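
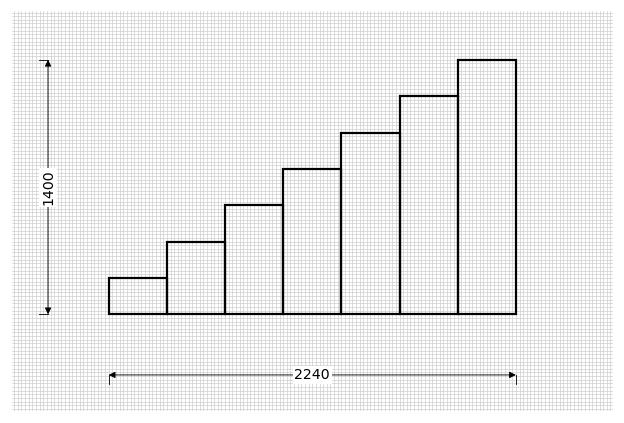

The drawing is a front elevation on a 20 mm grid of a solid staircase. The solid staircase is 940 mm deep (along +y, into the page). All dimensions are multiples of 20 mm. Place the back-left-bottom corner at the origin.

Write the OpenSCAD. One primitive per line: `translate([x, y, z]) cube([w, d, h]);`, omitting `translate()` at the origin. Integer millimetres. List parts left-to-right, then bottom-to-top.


cube([320, 940, 200]);
translate([320, 0, 0]) cube([320, 940, 400]);
translate([640, 0, 0]) cube([320, 940, 600]);
translate([960, 0, 0]) cube([320, 940, 800]);
translate([1280, 0, 0]) cube([320, 940, 1000]);
translate([1600, 0, 0]) cube([320, 940, 1200]);
translate([1920, 0, 0]) cube([320, 940, 1400]);


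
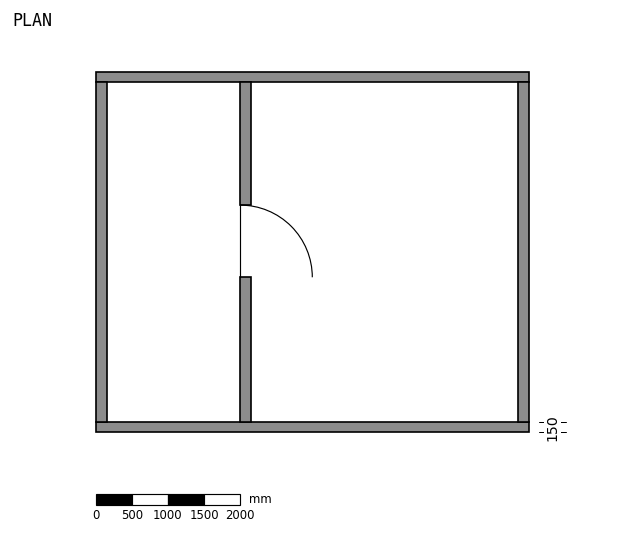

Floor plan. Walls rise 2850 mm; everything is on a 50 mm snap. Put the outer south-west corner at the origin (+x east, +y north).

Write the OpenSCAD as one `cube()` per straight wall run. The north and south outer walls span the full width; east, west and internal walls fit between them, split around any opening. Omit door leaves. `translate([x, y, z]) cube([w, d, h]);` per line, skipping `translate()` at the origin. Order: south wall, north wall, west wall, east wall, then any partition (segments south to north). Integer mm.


cube([6000, 150, 2850]);
translate([0, 4850, 0]) cube([6000, 150, 2850]);
translate([0, 150, 0]) cube([150, 4700, 2850]);
translate([5850, 150, 0]) cube([150, 4700, 2850]);
translate([2000, 150, 0]) cube([150, 2000, 2850]);
translate([2000, 3150, 0]) cube([150, 1700, 2850]);


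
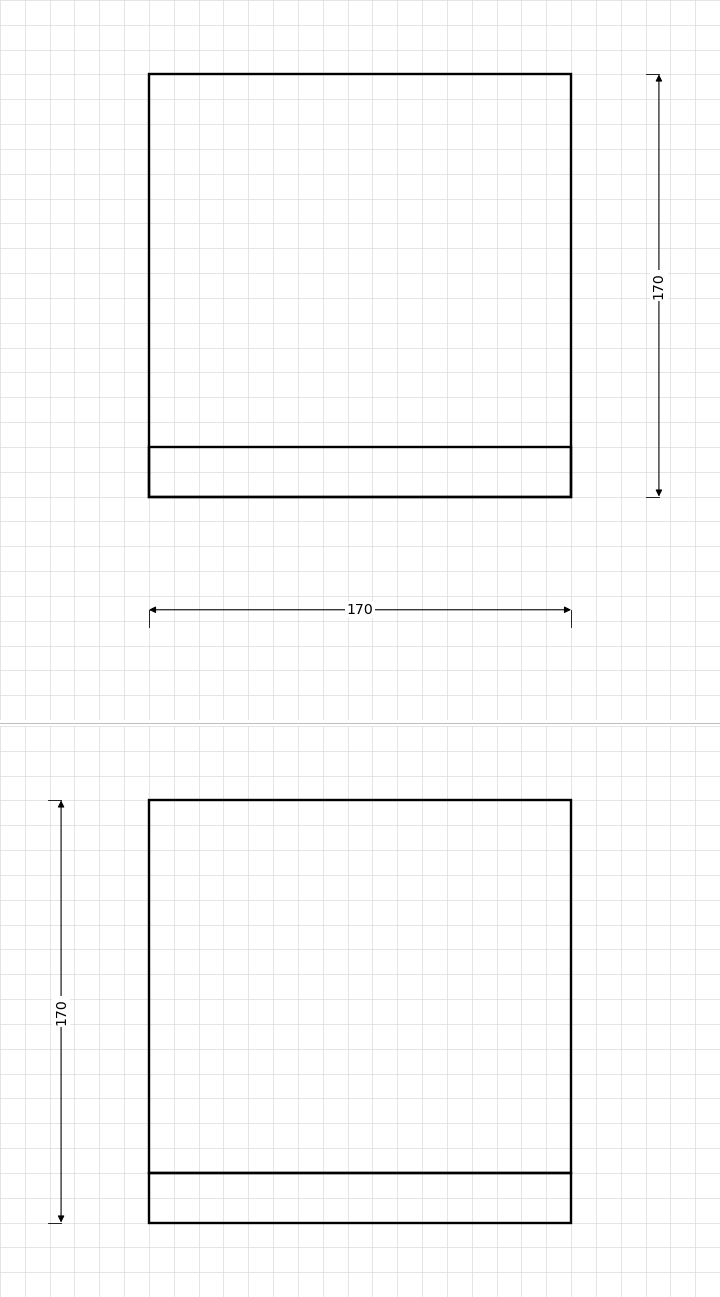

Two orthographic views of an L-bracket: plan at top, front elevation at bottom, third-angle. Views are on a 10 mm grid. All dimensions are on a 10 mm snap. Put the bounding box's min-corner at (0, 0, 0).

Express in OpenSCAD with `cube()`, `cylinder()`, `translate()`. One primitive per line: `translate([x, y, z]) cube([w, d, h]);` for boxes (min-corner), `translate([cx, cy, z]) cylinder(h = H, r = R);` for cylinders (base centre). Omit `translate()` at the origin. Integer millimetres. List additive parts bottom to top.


cube([170, 170, 20]);
translate([0, 0, 20]) cube([170, 20, 150]);


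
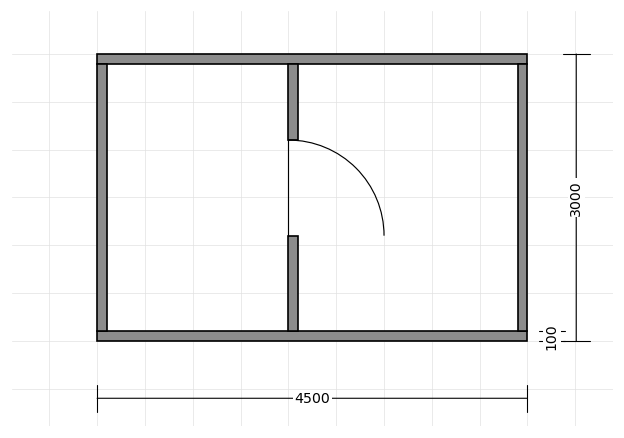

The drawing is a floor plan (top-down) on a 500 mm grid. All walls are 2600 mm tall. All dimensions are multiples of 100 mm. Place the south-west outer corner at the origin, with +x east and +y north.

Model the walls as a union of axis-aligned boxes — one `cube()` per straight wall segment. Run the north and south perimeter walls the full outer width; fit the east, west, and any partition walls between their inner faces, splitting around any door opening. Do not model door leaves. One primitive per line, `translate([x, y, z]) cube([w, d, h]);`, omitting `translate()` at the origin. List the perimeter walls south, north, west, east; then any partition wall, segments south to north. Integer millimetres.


cube([4500, 100, 2600]);
translate([0, 2900, 0]) cube([4500, 100, 2600]);
translate([0, 100, 0]) cube([100, 2800, 2600]);
translate([4400, 100, 0]) cube([100, 2800, 2600]);
translate([2000, 100, 0]) cube([100, 1000, 2600]);
translate([2000, 2100, 0]) cube([100, 800, 2600]);


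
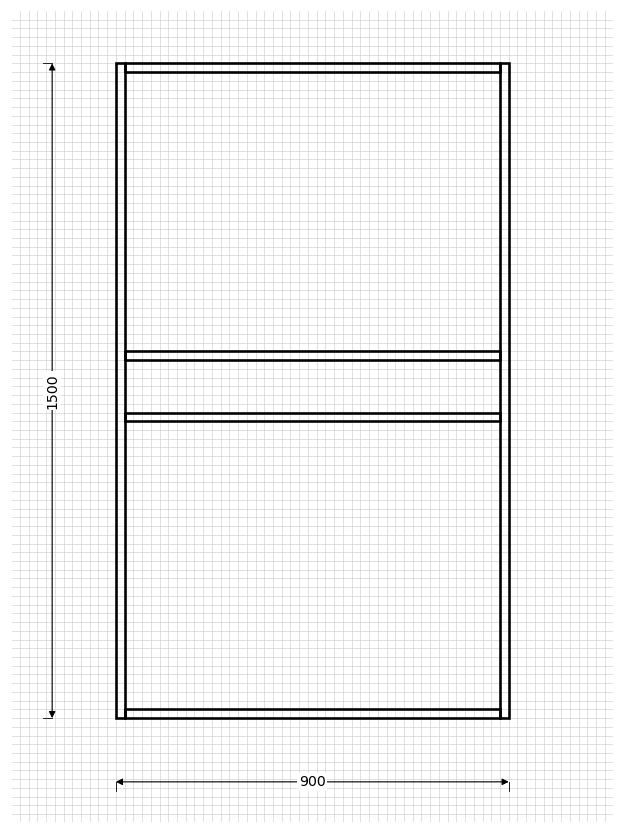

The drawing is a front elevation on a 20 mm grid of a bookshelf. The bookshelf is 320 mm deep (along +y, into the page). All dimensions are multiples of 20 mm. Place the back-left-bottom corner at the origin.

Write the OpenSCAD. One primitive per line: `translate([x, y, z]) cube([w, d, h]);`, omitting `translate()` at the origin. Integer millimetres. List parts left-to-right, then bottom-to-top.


cube([20, 320, 1500]);
translate([20, 0, 0]) cube([860, 320, 20]);
translate([20, 0, 680]) cube([860, 320, 20]);
translate([20, 0, 820]) cube([860, 320, 20]);
translate([20, 0, 1480]) cube([860, 320, 20]);
translate([880, 0, 0]) cube([20, 320, 1500]);


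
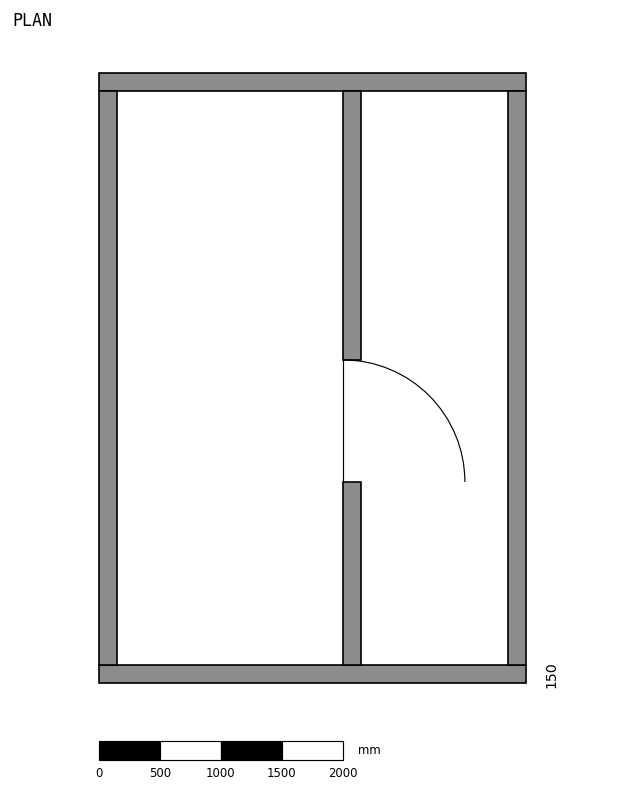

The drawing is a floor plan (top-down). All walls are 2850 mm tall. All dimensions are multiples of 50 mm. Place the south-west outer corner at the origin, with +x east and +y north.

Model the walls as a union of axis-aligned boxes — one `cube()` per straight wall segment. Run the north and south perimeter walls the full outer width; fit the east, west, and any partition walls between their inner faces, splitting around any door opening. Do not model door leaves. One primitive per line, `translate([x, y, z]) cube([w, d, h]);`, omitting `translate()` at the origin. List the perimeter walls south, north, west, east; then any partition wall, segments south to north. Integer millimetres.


cube([3500, 150, 2850]);
translate([0, 4850, 0]) cube([3500, 150, 2850]);
translate([0, 150, 0]) cube([150, 4700, 2850]);
translate([3350, 150, 0]) cube([150, 4700, 2850]);
translate([2000, 150, 0]) cube([150, 1500, 2850]);
translate([2000, 2650, 0]) cube([150, 2200, 2850]);


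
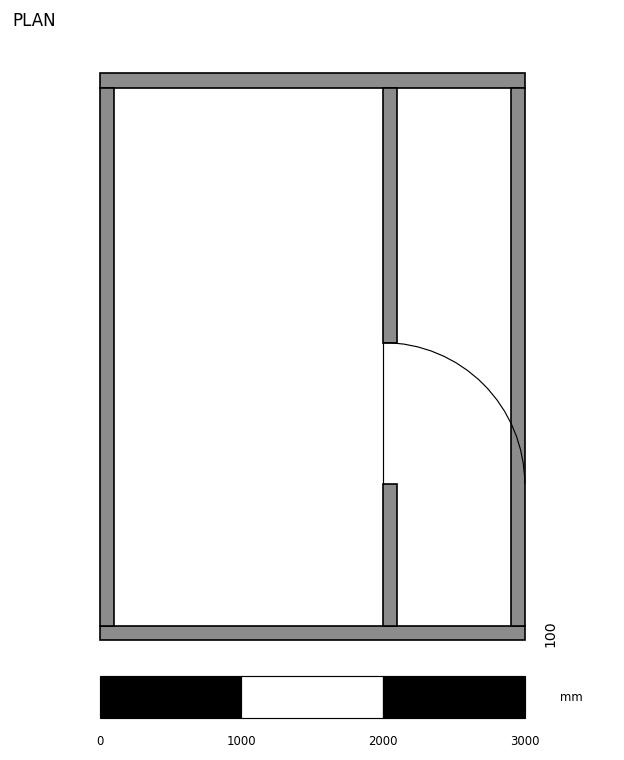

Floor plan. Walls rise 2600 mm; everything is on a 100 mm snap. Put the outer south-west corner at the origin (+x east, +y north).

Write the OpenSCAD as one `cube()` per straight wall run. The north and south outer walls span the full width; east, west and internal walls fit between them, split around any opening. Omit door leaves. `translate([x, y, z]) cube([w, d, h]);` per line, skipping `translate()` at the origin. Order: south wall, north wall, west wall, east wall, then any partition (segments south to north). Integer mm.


cube([3000, 100, 2600]);
translate([0, 3900, 0]) cube([3000, 100, 2600]);
translate([0, 100, 0]) cube([100, 3800, 2600]);
translate([2900, 100, 0]) cube([100, 3800, 2600]);
translate([2000, 100, 0]) cube([100, 1000, 2600]);
translate([2000, 2100, 0]) cube([100, 1800, 2600]);


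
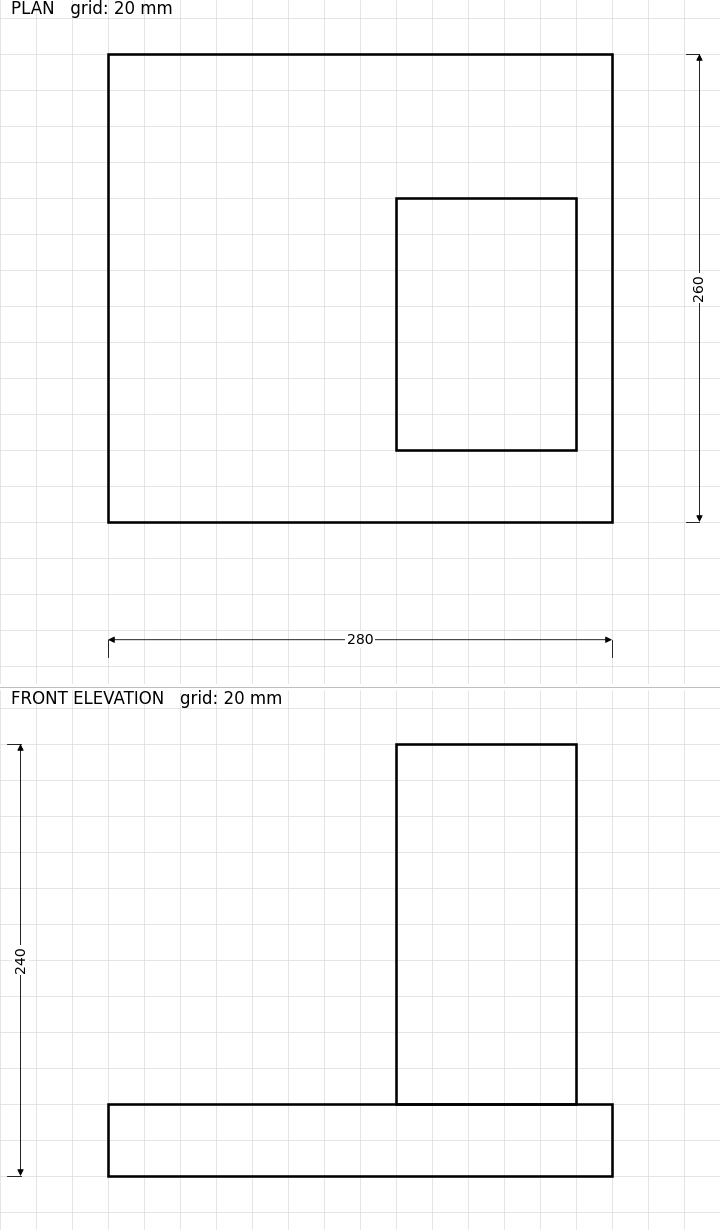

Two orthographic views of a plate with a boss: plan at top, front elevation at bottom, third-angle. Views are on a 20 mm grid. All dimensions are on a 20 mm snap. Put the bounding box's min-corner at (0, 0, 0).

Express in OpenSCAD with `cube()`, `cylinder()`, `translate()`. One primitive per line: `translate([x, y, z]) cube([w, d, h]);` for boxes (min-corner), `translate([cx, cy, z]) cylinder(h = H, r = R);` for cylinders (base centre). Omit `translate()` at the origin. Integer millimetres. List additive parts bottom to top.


cube([280, 260, 40]);
translate([160, 40, 40]) cube([100, 140, 200]);


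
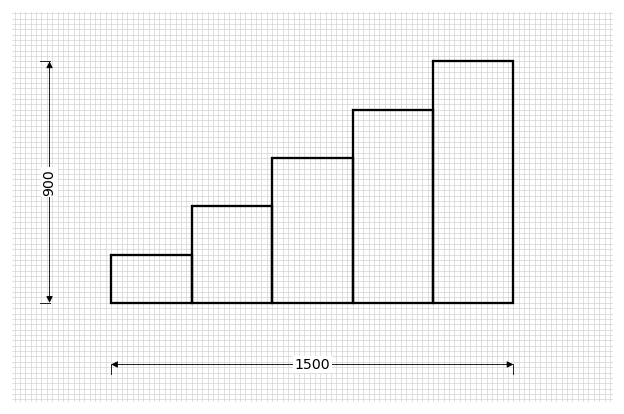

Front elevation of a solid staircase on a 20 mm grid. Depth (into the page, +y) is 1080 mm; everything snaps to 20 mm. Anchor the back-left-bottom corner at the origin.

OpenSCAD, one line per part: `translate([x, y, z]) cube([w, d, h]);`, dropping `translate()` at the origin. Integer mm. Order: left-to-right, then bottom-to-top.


cube([300, 1080, 180]);
translate([300, 0, 0]) cube([300, 1080, 360]);
translate([600, 0, 0]) cube([300, 1080, 540]);
translate([900, 0, 0]) cube([300, 1080, 720]);
translate([1200, 0, 0]) cube([300, 1080, 900]);


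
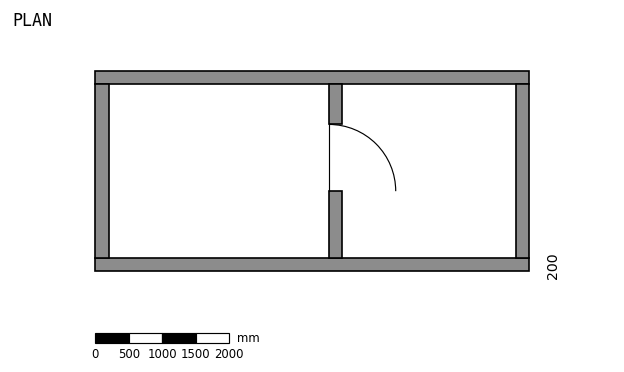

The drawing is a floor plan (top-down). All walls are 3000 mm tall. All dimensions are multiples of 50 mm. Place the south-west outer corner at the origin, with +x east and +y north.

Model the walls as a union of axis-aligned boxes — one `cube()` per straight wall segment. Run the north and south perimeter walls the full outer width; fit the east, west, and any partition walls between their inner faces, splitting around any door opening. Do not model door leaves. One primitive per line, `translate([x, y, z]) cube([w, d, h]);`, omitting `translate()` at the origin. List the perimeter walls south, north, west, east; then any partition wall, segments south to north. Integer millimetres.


cube([6500, 200, 3000]);
translate([0, 2800, 0]) cube([6500, 200, 3000]);
translate([0, 200, 0]) cube([200, 2600, 3000]);
translate([6300, 200, 0]) cube([200, 2600, 3000]);
translate([3500, 200, 0]) cube([200, 1000, 3000]);
translate([3500, 2200, 0]) cube([200, 600, 3000]);


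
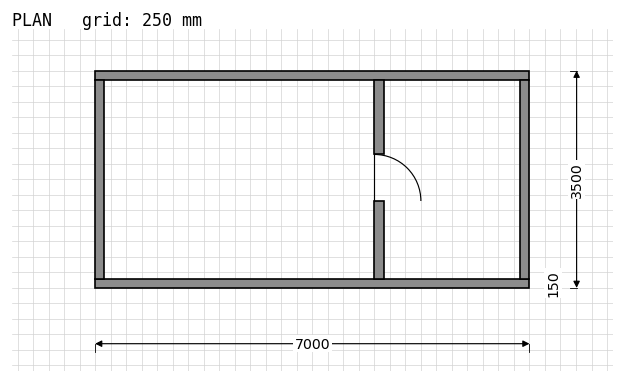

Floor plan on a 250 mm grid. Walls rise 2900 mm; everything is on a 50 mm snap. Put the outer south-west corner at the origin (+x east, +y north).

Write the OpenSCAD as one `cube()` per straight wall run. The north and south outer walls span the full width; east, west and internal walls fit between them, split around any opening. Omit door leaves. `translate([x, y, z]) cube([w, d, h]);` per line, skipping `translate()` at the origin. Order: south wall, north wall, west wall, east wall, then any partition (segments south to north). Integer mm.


cube([7000, 150, 2900]);
translate([0, 3350, 0]) cube([7000, 150, 2900]);
translate([0, 150, 0]) cube([150, 3200, 2900]);
translate([6850, 150, 0]) cube([150, 3200, 2900]);
translate([4500, 150, 0]) cube([150, 1250, 2900]);
translate([4500, 2150, 0]) cube([150, 1200, 2900]);


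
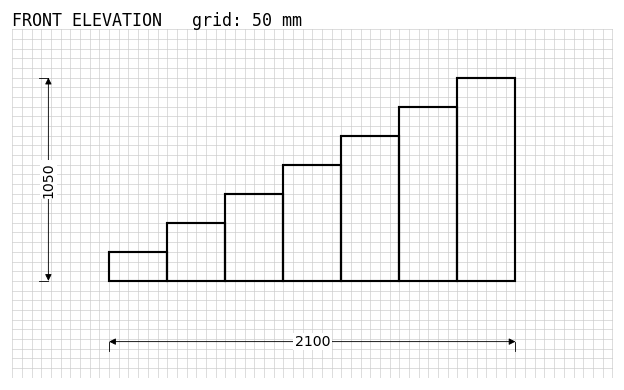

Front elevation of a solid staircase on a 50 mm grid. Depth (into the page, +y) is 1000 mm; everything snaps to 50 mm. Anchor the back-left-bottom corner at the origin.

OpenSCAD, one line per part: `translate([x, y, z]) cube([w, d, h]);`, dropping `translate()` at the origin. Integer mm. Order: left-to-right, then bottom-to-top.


cube([300, 1000, 150]);
translate([300, 0, 0]) cube([300, 1000, 300]);
translate([600, 0, 0]) cube([300, 1000, 450]);
translate([900, 0, 0]) cube([300, 1000, 600]);
translate([1200, 0, 0]) cube([300, 1000, 750]);
translate([1500, 0, 0]) cube([300, 1000, 900]);
translate([1800, 0, 0]) cube([300, 1000, 1050]);


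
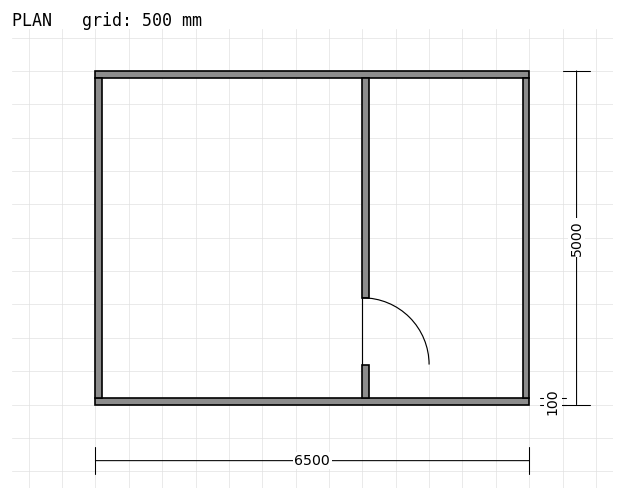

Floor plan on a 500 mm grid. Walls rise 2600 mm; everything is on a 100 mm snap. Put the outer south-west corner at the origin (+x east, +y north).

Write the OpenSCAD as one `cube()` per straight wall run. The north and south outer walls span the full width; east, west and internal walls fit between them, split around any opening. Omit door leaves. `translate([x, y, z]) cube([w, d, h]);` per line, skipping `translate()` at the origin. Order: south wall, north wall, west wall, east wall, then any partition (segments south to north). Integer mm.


cube([6500, 100, 2600]);
translate([0, 4900, 0]) cube([6500, 100, 2600]);
translate([0, 100, 0]) cube([100, 4800, 2600]);
translate([6400, 100, 0]) cube([100, 4800, 2600]);
translate([4000, 100, 0]) cube([100, 500, 2600]);
translate([4000, 1600, 0]) cube([100, 3300, 2600]);


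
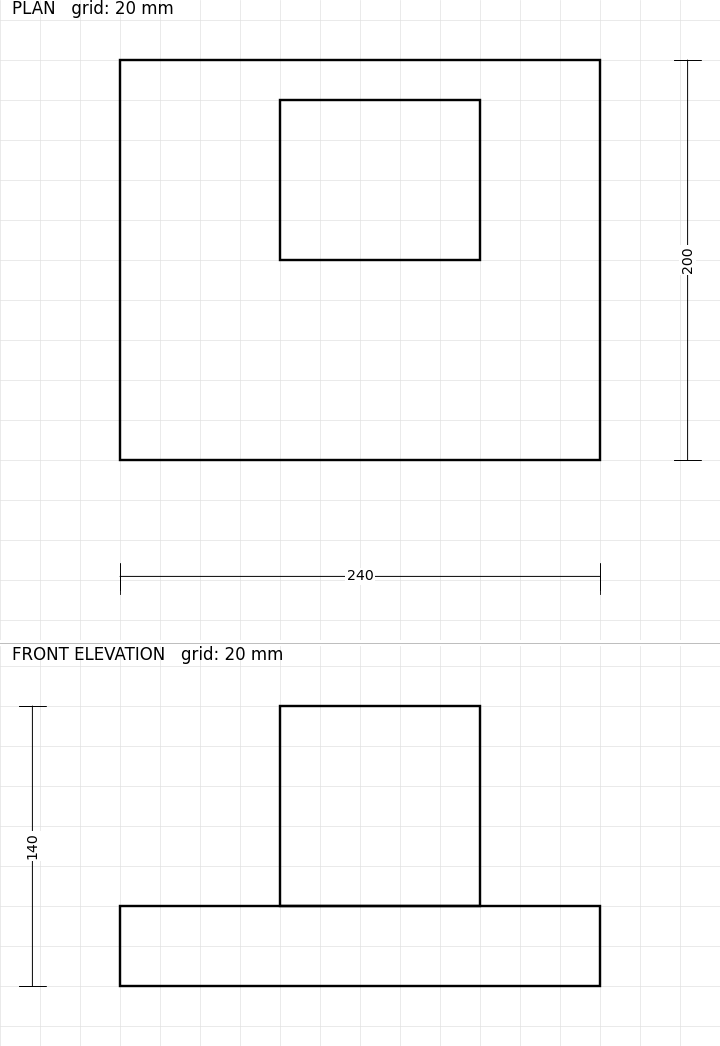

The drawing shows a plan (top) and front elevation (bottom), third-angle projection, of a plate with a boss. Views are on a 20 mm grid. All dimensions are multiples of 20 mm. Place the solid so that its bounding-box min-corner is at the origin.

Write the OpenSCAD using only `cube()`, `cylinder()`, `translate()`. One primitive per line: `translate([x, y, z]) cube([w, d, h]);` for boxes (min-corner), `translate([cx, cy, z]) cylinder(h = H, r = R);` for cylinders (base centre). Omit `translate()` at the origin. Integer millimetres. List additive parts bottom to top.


cube([240, 200, 40]);
translate([80, 100, 40]) cube([100, 80, 100]);


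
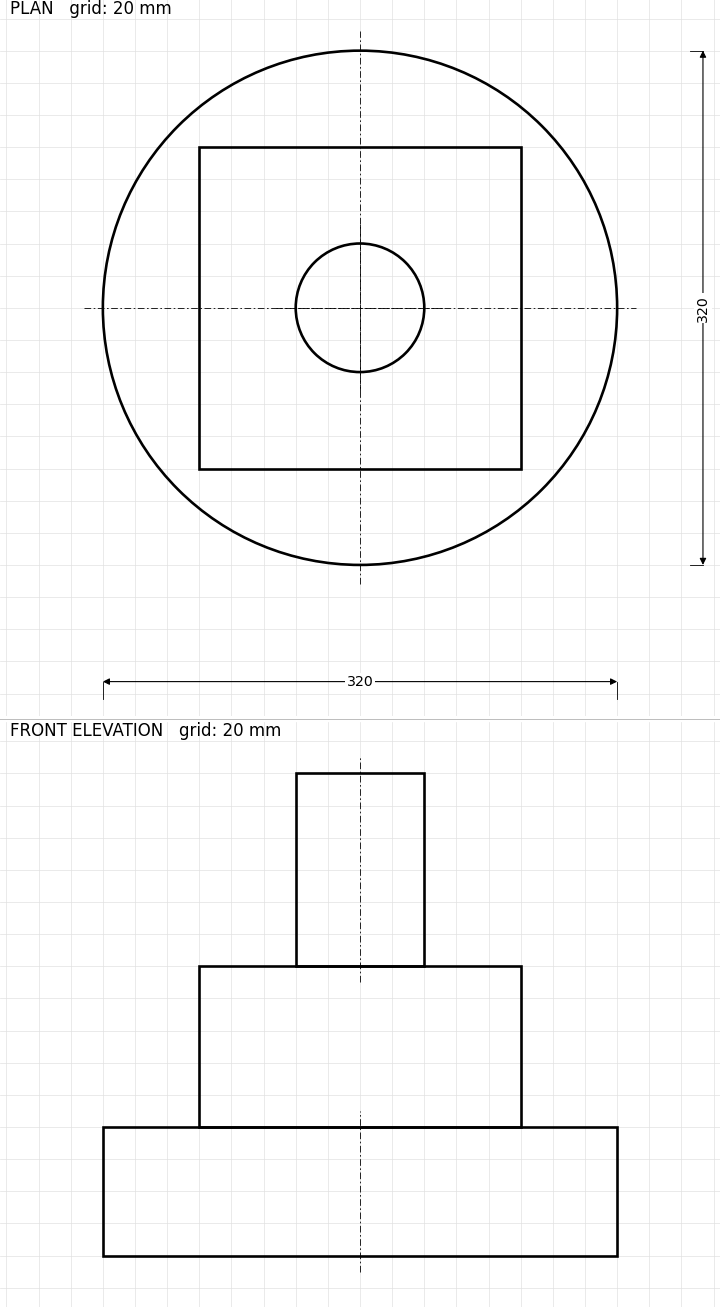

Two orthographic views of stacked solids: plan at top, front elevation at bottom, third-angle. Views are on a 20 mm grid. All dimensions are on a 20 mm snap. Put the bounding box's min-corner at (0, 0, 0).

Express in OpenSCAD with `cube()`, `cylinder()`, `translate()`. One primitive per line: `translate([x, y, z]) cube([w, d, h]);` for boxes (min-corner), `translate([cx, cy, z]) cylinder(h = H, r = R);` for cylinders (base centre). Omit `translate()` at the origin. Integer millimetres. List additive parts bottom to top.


translate([160, 160, 0]) cylinder(h = 80, r = 160);
translate([60, 60, 80]) cube([200, 200, 100]);
translate([160, 160, 180]) cylinder(h = 120, r = 40);


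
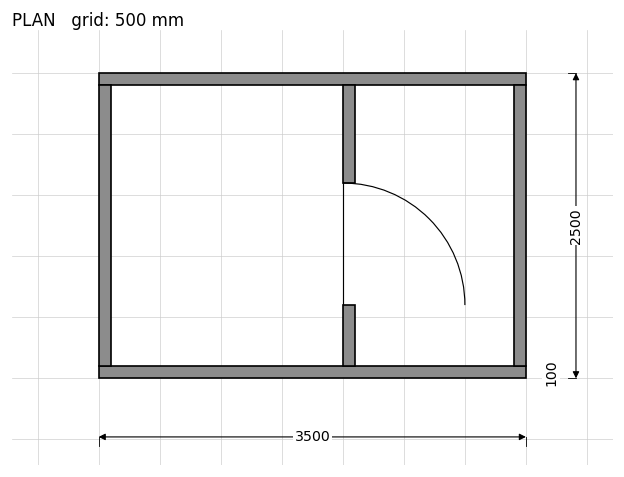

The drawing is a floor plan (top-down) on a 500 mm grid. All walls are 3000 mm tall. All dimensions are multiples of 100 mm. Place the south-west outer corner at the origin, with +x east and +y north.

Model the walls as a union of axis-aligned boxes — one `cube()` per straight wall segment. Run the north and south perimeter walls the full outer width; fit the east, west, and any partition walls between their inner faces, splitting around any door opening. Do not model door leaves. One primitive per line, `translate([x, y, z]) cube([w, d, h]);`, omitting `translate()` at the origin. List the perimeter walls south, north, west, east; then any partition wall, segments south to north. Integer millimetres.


cube([3500, 100, 3000]);
translate([0, 2400, 0]) cube([3500, 100, 3000]);
translate([0, 100, 0]) cube([100, 2300, 3000]);
translate([3400, 100, 0]) cube([100, 2300, 3000]);
translate([2000, 100, 0]) cube([100, 500, 3000]);
translate([2000, 1600, 0]) cube([100, 800, 3000]);


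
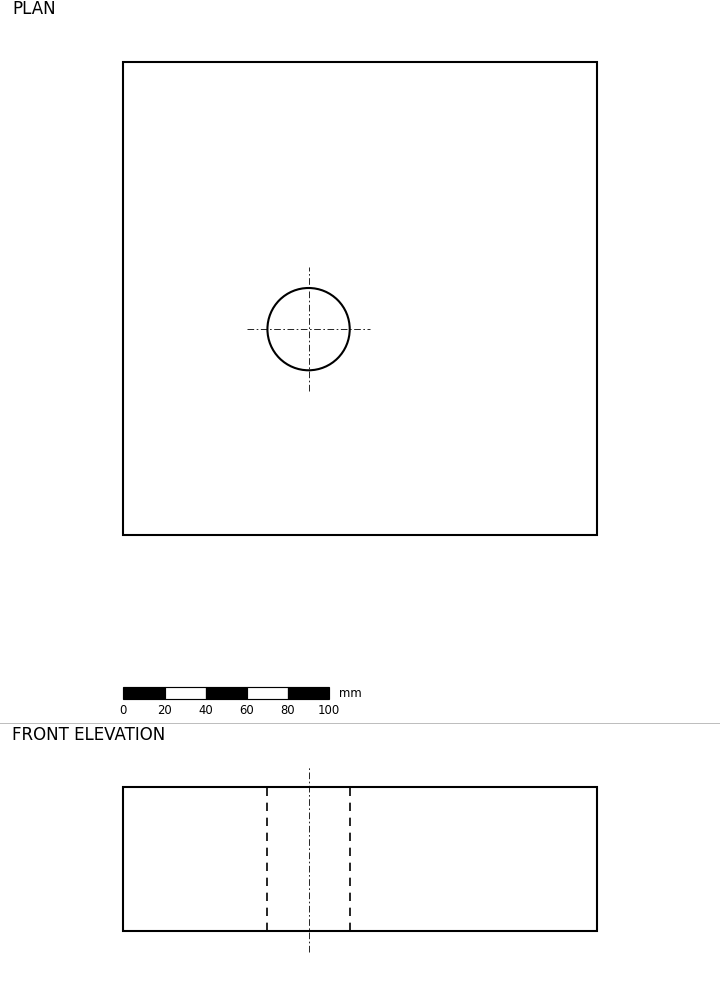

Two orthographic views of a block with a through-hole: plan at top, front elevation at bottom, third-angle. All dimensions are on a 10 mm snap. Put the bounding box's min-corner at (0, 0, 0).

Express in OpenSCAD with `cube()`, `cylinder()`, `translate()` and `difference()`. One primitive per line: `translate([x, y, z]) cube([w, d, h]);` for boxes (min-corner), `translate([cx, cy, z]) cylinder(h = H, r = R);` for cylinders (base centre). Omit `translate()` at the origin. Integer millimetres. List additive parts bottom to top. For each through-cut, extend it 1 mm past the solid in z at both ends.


difference() {
  cube([230, 230, 70]);
  translate([90, 100, -1]) cylinder(h = 72, r = 20);
}


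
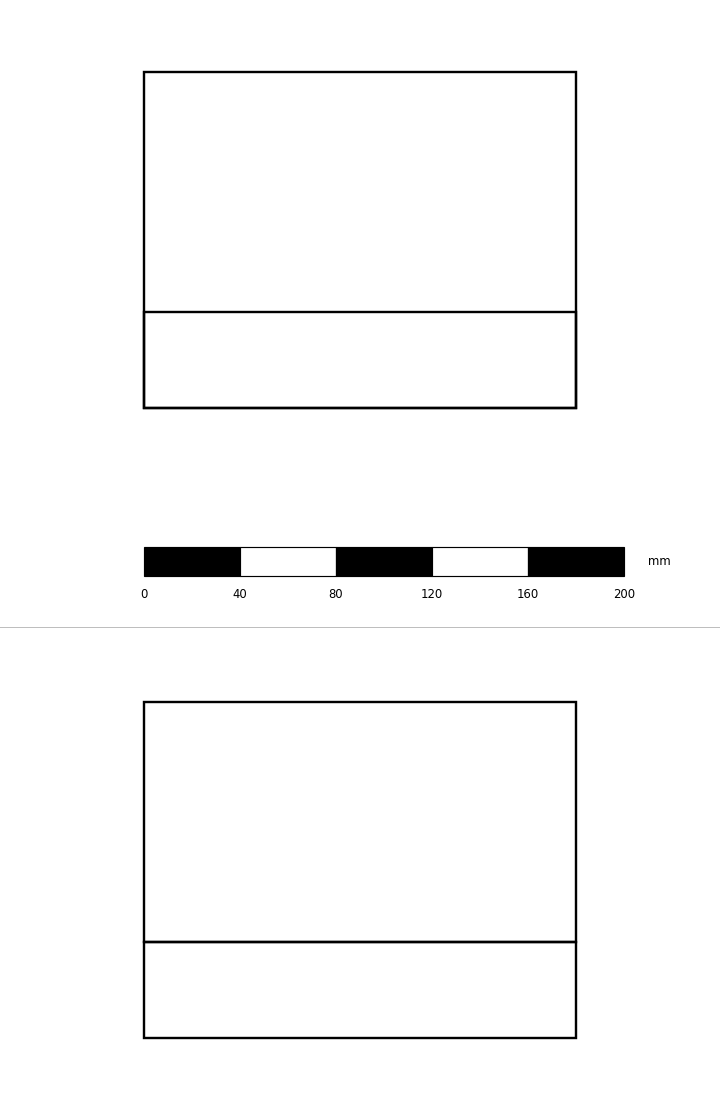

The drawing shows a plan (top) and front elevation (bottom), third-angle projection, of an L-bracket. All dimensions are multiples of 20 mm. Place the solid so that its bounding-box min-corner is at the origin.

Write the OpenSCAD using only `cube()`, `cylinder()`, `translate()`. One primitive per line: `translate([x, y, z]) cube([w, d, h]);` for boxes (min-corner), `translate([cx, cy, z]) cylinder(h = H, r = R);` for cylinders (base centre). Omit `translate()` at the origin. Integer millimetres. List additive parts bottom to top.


cube([180, 140, 40]);
translate([0, 0, 40]) cube([180, 40, 100]);


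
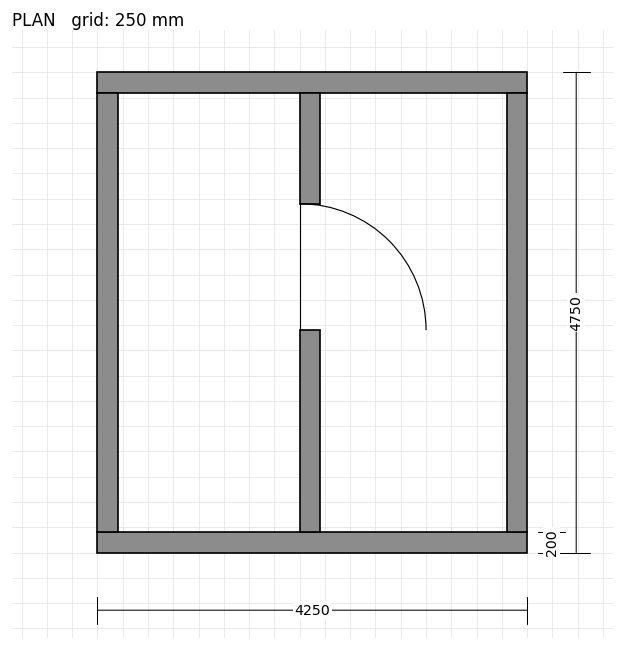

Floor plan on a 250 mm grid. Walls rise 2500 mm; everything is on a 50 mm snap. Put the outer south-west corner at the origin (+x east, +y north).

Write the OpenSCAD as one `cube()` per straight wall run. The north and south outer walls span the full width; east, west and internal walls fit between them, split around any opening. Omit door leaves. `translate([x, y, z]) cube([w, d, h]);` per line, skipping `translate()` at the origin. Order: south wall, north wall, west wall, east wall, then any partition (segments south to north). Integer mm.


cube([4250, 200, 2500]);
translate([0, 4550, 0]) cube([4250, 200, 2500]);
translate([0, 200, 0]) cube([200, 4350, 2500]);
translate([4050, 200, 0]) cube([200, 4350, 2500]);
translate([2000, 200, 0]) cube([200, 2000, 2500]);
translate([2000, 3450, 0]) cube([200, 1100, 2500]);


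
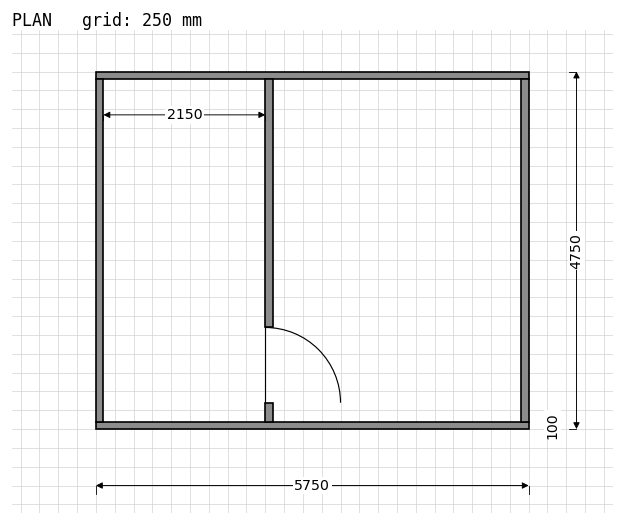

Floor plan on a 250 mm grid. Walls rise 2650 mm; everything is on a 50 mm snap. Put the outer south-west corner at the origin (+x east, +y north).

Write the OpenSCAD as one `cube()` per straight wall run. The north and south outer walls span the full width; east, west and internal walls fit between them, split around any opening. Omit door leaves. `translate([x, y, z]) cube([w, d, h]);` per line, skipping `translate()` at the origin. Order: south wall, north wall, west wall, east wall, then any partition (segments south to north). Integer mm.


cube([5750, 100, 2650]);
translate([0, 4650, 0]) cube([5750, 100, 2650]);
translate([0, 100, 0]) cube([100, 4550, 2650]);
translate([5650, 100, 0]) cube([100, 4550, 2650]);
translate([2250, 100, 0]) cube([100, 250, 2650]);
translate([2250, 1350, 0]) cube([100, 3300, 2650]);


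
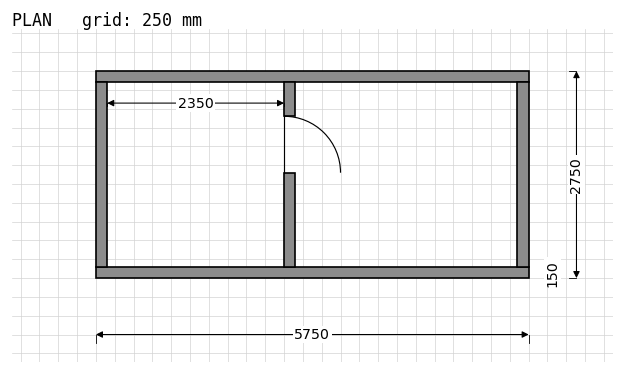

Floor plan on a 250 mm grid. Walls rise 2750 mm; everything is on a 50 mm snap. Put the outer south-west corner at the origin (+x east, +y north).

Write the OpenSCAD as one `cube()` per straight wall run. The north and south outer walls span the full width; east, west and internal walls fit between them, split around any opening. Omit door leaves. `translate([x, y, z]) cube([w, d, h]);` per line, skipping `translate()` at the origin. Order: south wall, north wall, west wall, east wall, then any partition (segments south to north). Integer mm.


cube([5750, 150, 2750]);
translate([0, 2600, 0]) cube([5750, 150, 2750]);
translate([0, 150, 0]) cube([150, 2450, 2750]);
translate([5600, 150, 0]) cube([150, 2450, 2750]);
translate([2500, 150, 0]) cube([150, 1250, 2750]);
translate([2500, 2150, 0]) cube([150, 450, 2750]);


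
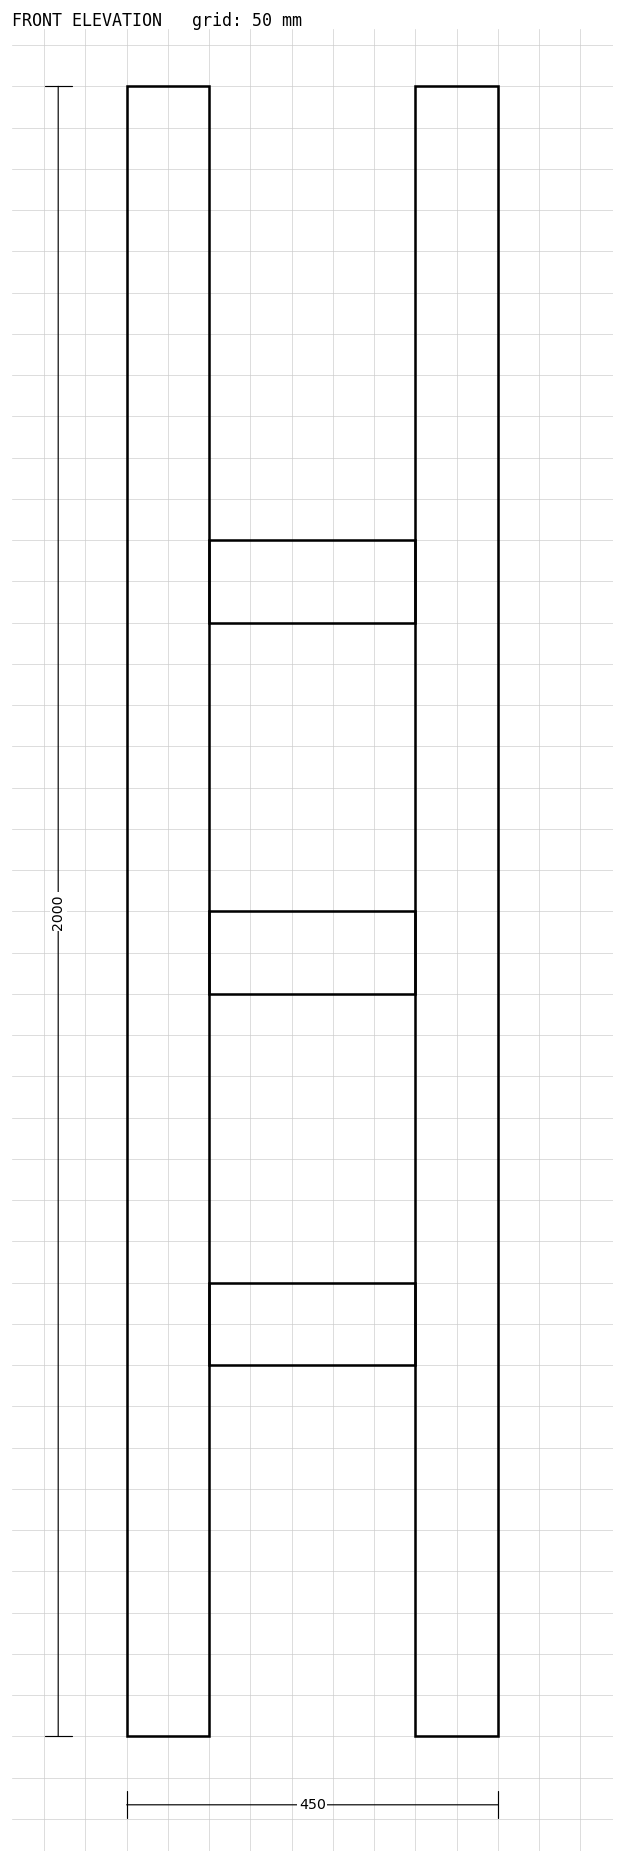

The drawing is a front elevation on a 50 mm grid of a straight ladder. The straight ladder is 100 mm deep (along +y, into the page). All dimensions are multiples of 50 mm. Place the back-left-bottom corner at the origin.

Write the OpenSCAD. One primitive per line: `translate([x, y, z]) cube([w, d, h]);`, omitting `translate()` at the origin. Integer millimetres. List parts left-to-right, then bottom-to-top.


cube([100, 100, 2000]);
translate([100, 0, 450]) cube([250, 100, 100]);
translate([100, 0, 900]) cube([250, 100, 100]);
translate([100, 0, 1350]) cube([250, 100, 100]);
translate([350, 0, 0]) cube([100, 100, 2000]);


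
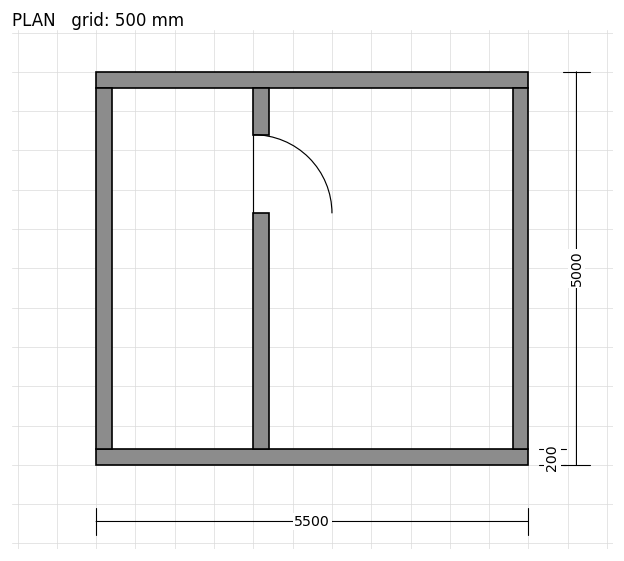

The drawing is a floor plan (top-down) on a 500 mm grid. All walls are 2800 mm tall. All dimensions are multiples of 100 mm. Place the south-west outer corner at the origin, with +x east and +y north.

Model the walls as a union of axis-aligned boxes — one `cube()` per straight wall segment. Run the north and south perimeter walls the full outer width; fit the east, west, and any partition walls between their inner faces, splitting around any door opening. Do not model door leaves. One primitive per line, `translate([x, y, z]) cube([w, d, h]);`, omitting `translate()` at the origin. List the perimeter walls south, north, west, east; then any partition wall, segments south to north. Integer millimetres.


cube([5500, 200, 2800]);
translate([0, 4800, 0]) cube([5500, 200, 2800]);
translate([0, 200, 0]) cube([200, 4600, 2800]);
translate([5300, 200, 0]) cube([200, 4600, 2800]);
translate([2000, 200, 0]) cube([200, 3000, 2800]);
translate([2000, 4200, 0]) cube([200, 600, 2800]);


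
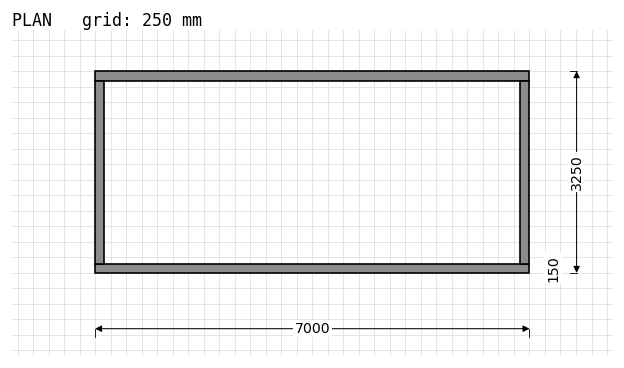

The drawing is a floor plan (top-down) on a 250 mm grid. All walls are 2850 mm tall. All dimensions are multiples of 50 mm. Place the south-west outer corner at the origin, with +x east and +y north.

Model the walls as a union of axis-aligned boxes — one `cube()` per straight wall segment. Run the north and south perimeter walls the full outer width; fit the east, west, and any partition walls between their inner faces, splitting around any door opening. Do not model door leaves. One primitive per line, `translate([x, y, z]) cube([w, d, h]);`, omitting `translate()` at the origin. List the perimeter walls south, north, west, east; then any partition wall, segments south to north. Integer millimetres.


cube([7000, 150, 2850]);
translate([0, 3100, 0]) cube([7000, 150, 2850]);
translate([0, 150, 0]) cube([150, 2950, 2850]);
translate([6850, 150, 0]) cube([150, 2950, 2850]);


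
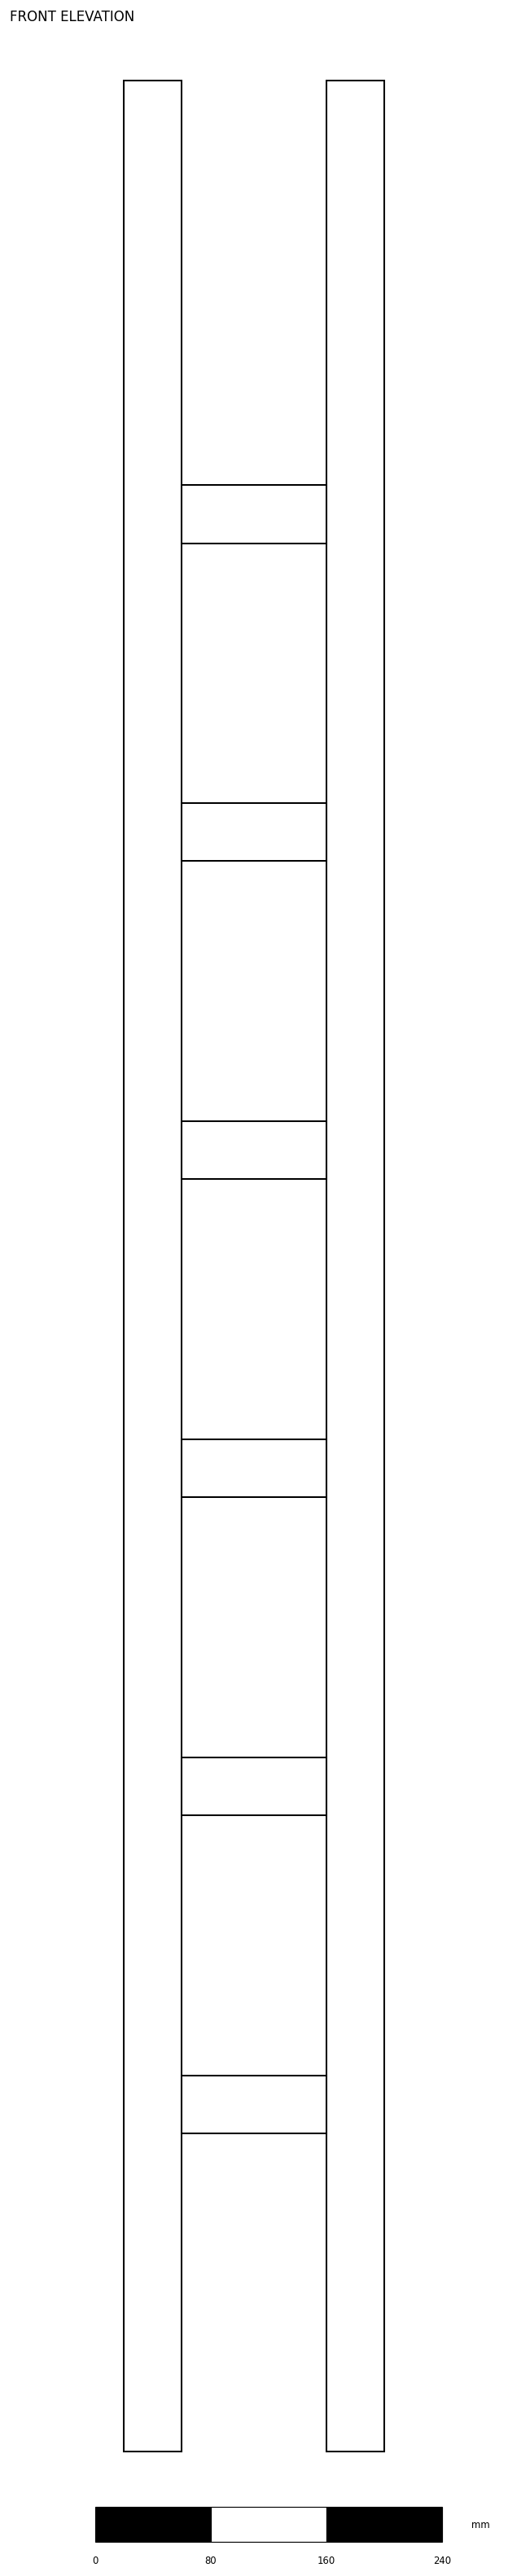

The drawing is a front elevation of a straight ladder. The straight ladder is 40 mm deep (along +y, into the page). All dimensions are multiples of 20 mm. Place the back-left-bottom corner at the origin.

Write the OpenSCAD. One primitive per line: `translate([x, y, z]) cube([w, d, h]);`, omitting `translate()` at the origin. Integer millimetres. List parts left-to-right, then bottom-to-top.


cube([40, 40, 1640]);
translate([40, 0, 220]) cube([100, 40, 40]);
translate([40, 0, 440]) cube([100, 40, 40]);
translate([40, 0, 660]) cube([100, 40, 40]);
translate([40, 0, 880]) cube([100, 40, 40]);
translate([40, 0, 1100]) cube([100, 40, 40]);
translate([40, 0, 1320]) cube([100, 40, 40]);
translate([140, 0, 0]) cube([40, 40, 1640]);


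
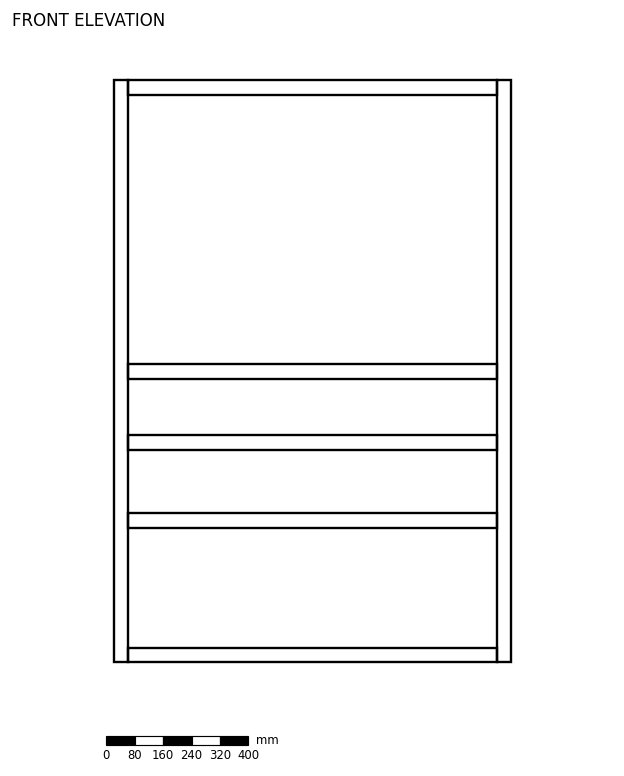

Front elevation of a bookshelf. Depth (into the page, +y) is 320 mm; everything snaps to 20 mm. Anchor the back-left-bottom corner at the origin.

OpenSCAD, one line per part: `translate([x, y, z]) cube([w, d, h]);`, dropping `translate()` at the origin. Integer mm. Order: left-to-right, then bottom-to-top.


cube([40, 320, 1640]);
translate([40, 0, 0]) cube([1040, 320, 40]);
translate([40, 0, 380]) cube([1040, 320, 40]);
translate([40, 0, 600]) cube([1040, 320, 40]);
translate([40, 0, 800]) cube([1040, 320, 40]);
translate([40, 0, 1600]) cube([1040, 320, 40]);
translate([1080, 0, 0]) cube([40, 320, 1640]);


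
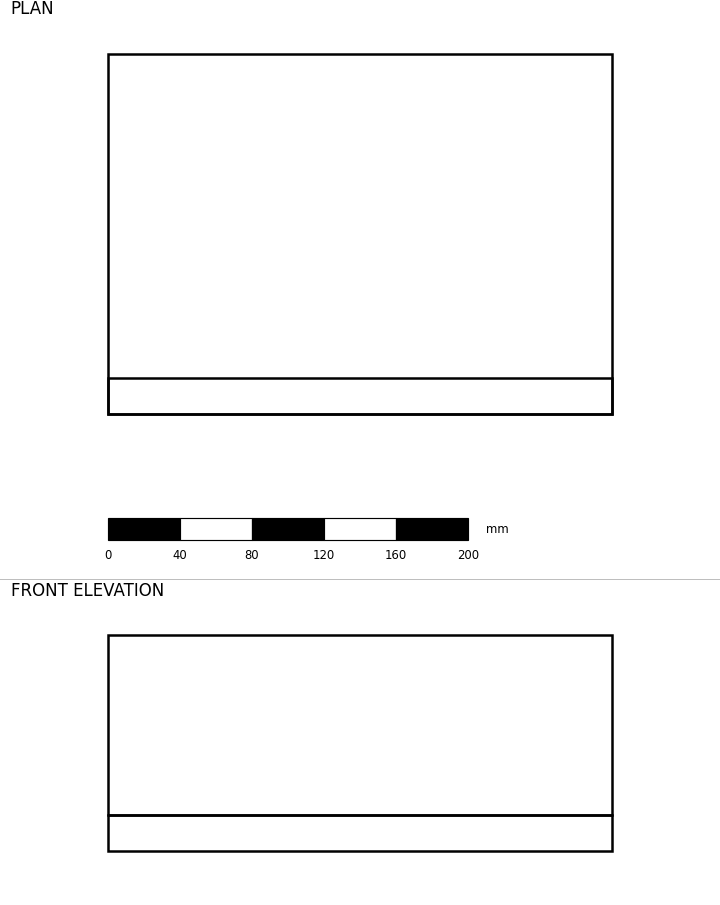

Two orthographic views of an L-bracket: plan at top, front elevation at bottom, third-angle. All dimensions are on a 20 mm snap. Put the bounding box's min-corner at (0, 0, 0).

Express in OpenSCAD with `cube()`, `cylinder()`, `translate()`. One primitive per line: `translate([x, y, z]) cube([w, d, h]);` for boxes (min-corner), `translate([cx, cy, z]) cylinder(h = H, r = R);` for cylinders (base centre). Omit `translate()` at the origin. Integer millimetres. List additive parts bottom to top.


cube([280, 200, 20]);
translate([0, 0, 20]) cube([280, 20, 100]);


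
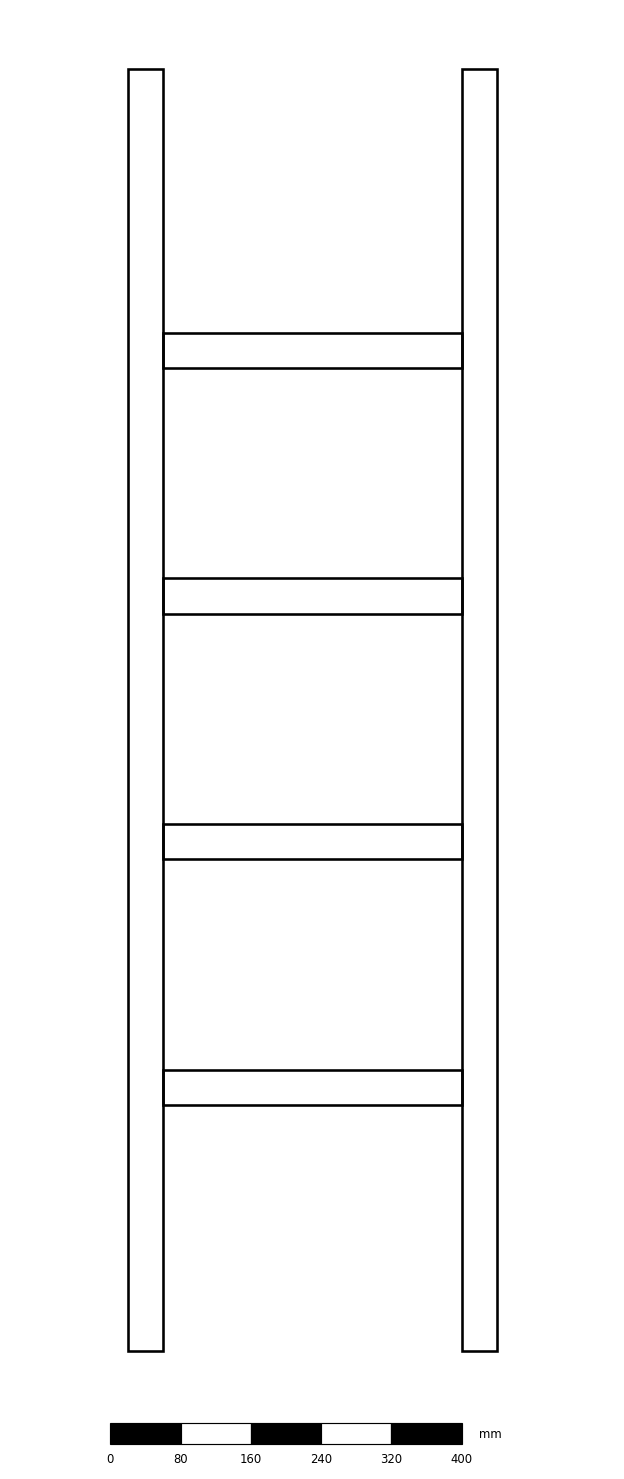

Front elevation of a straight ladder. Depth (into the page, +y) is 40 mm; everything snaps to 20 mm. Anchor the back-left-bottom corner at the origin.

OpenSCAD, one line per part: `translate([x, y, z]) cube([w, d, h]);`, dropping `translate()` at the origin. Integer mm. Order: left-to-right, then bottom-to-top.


cube([40, 40, 1460]);
translate([40, 0, 280]) cube([340, 40, 40]);
translate([40, 0, 560]) cube([340, 40, 40]);
translate([40, 0, 840]) cube([340, 40, 40]);
translate([40, 0, 1120]) cube([340, 40, 40]);
translate([380, 0, 0]) cube([40, 40, 1460]);


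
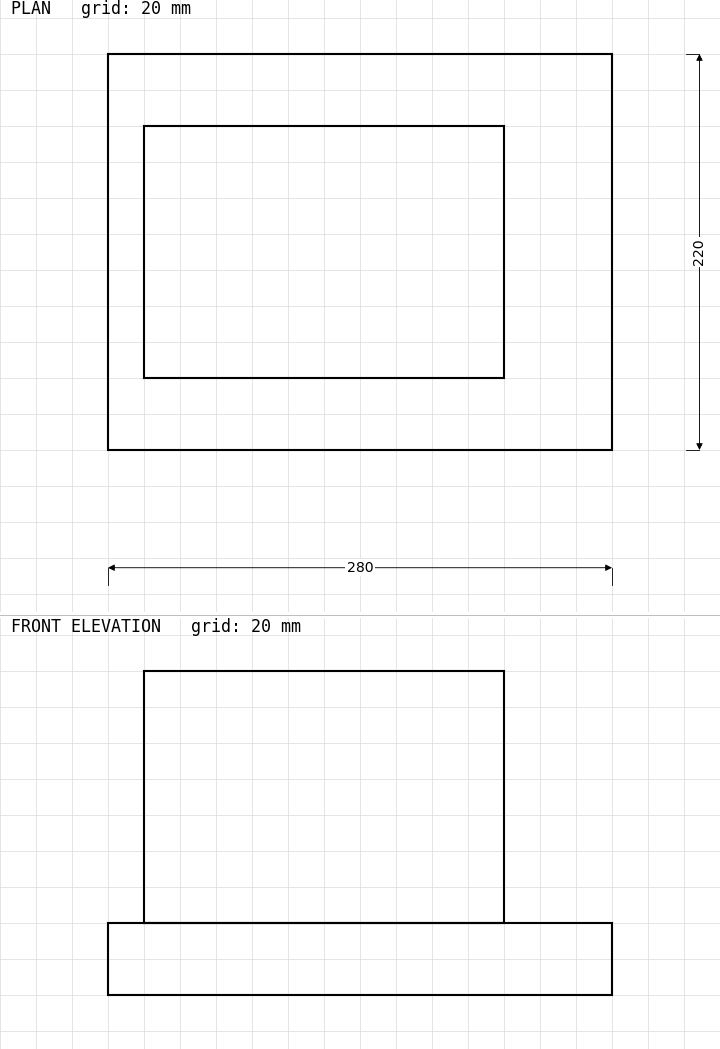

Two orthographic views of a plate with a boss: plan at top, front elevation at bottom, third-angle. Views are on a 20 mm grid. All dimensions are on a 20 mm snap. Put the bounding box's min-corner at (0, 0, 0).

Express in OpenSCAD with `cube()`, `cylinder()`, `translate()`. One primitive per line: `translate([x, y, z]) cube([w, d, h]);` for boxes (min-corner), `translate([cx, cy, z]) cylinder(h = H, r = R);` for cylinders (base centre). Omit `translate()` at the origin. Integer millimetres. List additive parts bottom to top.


cube([280, 220, 40]);
translate([20, 40, 40]) cube([200, 140, 140]);


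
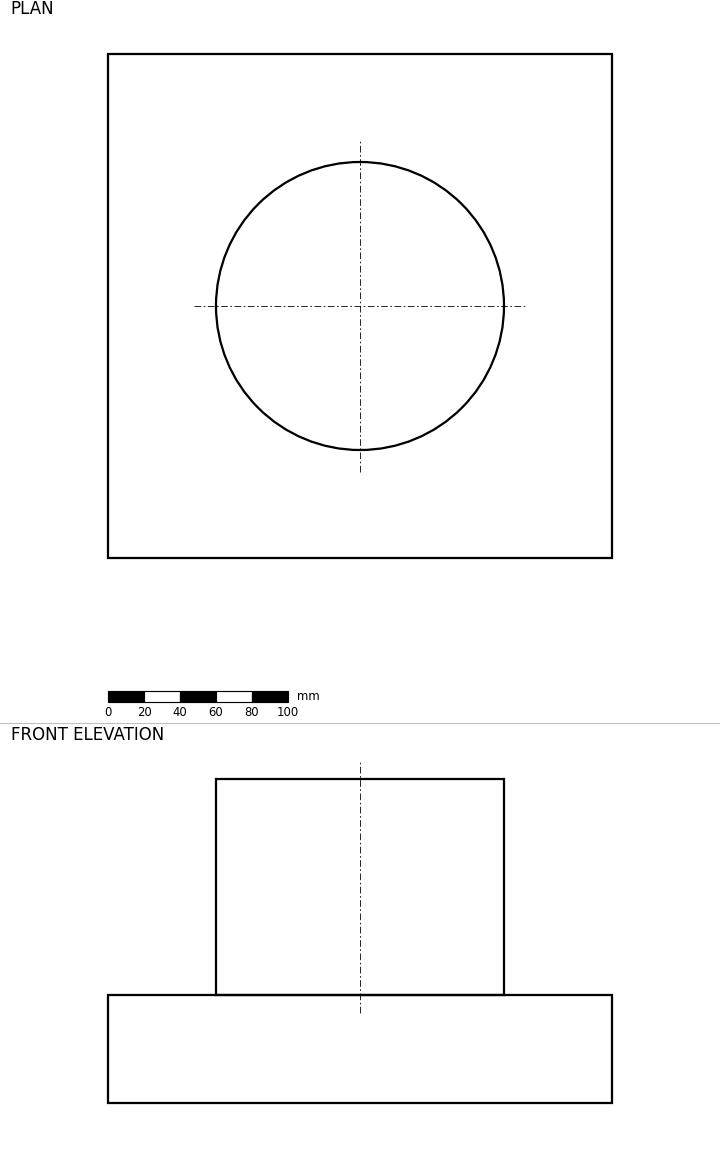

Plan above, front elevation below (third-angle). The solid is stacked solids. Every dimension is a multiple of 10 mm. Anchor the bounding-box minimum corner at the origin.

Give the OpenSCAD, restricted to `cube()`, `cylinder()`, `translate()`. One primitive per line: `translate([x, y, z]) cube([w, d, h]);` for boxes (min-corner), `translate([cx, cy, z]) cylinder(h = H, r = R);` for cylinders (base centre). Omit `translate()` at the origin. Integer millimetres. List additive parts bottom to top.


cube([280, 280, 60]);
translate([140, 140, 60]) cylinder(h = 120, r = 80);


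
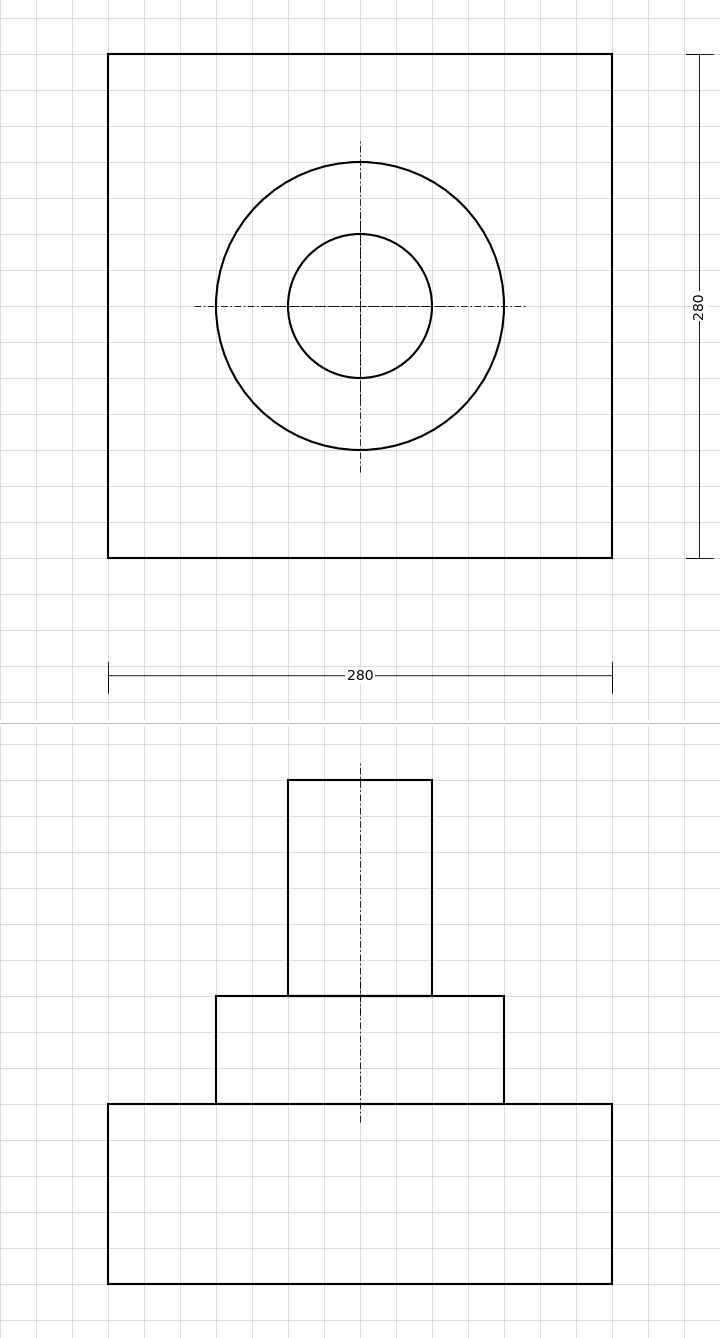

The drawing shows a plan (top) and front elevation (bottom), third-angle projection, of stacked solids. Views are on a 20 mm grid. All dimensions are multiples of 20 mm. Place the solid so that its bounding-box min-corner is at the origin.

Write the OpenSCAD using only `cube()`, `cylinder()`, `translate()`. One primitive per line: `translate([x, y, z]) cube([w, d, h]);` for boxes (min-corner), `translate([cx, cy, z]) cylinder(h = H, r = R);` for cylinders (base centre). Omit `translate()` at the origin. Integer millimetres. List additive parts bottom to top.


cube([280, 280, 100]);
translate([140, 140, 100]) cylinder(h = 60, r = 80);
translate([140, 140, 160]) cylinder(h = 120, r = 40);


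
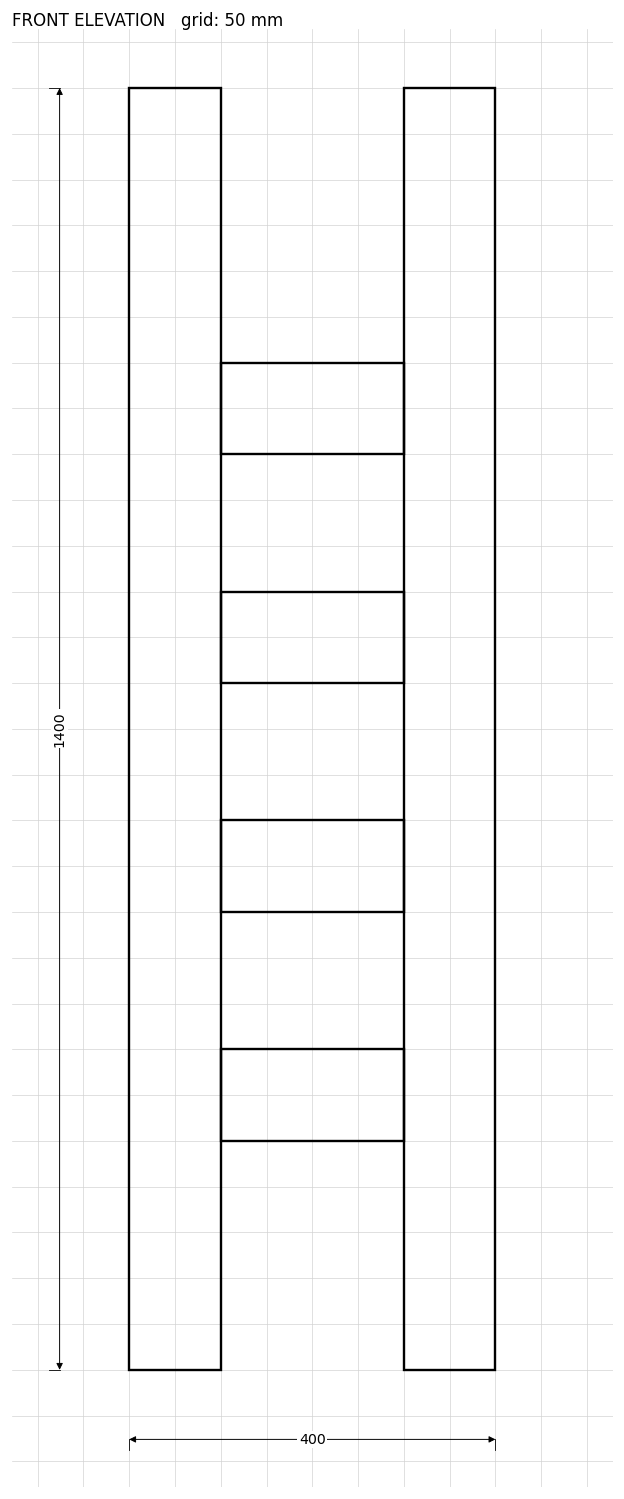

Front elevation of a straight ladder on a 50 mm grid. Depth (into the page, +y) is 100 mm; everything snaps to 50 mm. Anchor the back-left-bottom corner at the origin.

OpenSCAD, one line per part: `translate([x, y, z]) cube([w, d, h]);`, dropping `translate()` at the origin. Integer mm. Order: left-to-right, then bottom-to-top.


cube([100, 100, 1400]);
translate([100, 0, 250]) cube([200, 100, 100]);
translate([100, 0, 500]) cube([200, 100, 100]);
translate([100, 0, 750]) cube([200, 100, 100]);
translate([100, 0, 1000]) cube([200, 100, 100]);
translate([300, 0, 0]) cube([100, 100, 1400]);


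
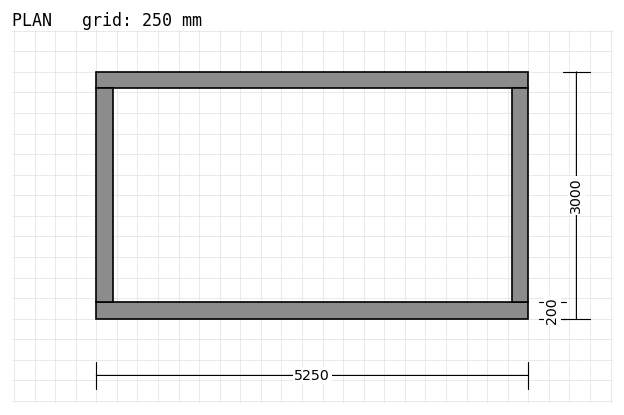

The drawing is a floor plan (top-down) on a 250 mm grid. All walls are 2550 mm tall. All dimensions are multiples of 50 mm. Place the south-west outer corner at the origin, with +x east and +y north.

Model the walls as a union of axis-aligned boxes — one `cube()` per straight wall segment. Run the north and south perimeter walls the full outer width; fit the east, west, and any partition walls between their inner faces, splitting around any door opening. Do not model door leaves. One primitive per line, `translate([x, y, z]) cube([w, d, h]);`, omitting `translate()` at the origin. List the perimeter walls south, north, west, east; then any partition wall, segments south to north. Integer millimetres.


cube([5250, 200, 2550]);
translate([0, 2800, 0]) cube([5250, 200, 2550]);
translate([0, 200, 0]) cube([200, 2600, 2550]);
translate([5050, 200, 0]) cube([200, 2600, 2550]);


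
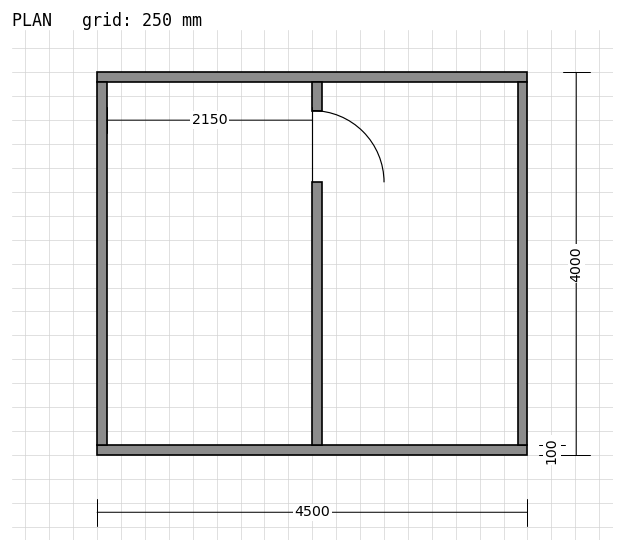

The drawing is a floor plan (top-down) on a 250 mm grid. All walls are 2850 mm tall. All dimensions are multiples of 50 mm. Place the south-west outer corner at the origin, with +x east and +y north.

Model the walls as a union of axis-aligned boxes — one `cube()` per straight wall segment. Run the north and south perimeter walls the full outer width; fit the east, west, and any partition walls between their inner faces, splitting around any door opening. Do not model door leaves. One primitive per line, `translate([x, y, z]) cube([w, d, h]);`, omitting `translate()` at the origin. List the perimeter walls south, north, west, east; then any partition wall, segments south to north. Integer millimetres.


cube([4500, 100, 2850]);
translate([0, 3900, 0]) cube([4500, 100, 2850]);
translate([0, 100, 0]) cube([100, 3800, 2850]);
translate([4400, 100, 0]) cube([100, 3800, 2850]);
translate([2250, 100, 0]) cube([100, 2750, 2850]);
translate([2250, 3600, 0]) cube([100, 300, 2850]);


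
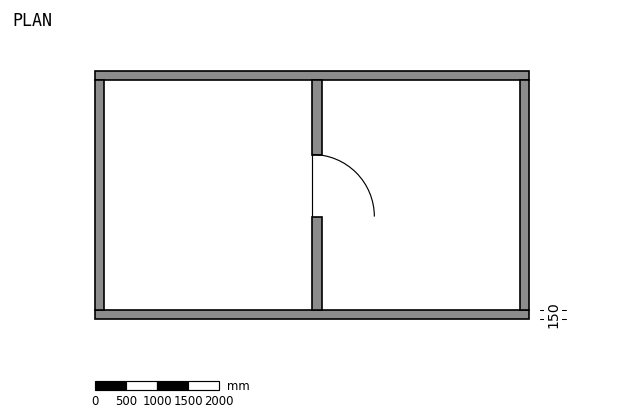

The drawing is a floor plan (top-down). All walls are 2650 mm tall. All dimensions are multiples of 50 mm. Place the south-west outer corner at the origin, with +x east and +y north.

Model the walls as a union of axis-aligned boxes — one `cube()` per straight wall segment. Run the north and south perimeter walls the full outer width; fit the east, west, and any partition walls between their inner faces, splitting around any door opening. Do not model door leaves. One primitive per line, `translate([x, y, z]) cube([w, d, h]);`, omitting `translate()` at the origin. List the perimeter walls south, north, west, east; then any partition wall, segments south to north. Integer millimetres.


cube([7000, 150, 2650]);
translate([0, 3850, 0]) cube([7000, 150, 2650]);
translate([0, 150, 0]) cube([150, 3700, 2650]);
translate([6850, 150, 0]) cube([150, 3700, 2650]);
translate([3500, 150, 0]) cube([150, 1500, 2650]);
translate([3500, 2650, 0]) cube([150, 1200, 2650]);


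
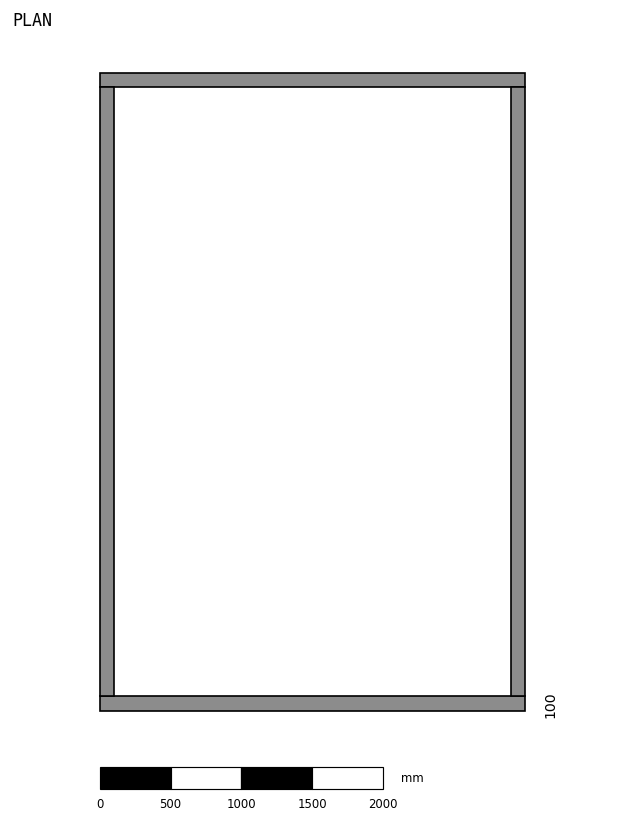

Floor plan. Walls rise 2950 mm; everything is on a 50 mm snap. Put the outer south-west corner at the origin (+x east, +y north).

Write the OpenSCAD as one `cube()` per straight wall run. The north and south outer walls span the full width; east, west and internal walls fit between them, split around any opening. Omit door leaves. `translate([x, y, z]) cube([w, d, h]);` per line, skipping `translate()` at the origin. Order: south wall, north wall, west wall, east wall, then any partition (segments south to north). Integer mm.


cube([3000, 100, 2950]);
translate([0, 4400, 0]) cube([3000, 100, 2950]);
translate([0, 100, 0]) cube([100, 4300, 2950]);
translate([2900, 100, 0]) cube([100, 4300, 2950]);


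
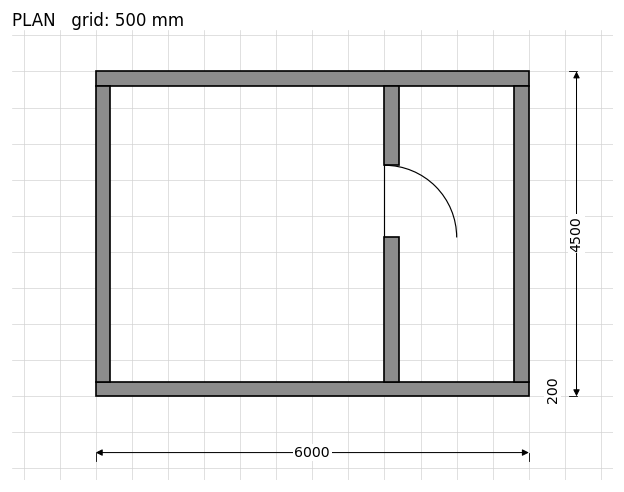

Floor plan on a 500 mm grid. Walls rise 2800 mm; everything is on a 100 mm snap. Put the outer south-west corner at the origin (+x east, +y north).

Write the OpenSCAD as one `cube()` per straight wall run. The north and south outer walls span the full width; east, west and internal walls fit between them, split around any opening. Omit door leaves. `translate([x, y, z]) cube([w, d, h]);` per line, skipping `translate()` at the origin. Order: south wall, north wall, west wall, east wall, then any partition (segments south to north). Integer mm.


cube([6000, 200, 2800]);
translate([0, 4300, 0]) cube([6000, 200, 2800]);
translate([0, 200, 0]) cube([200, 4100, 2800]);
translate([5800, 200, 0]) cube([200, 4100, 2800]);
translate([4000, 200, 0]) cube([200, 2000, 2800]);
translate([4000, 3200, 0]) cube([200, 1100, 2800]);


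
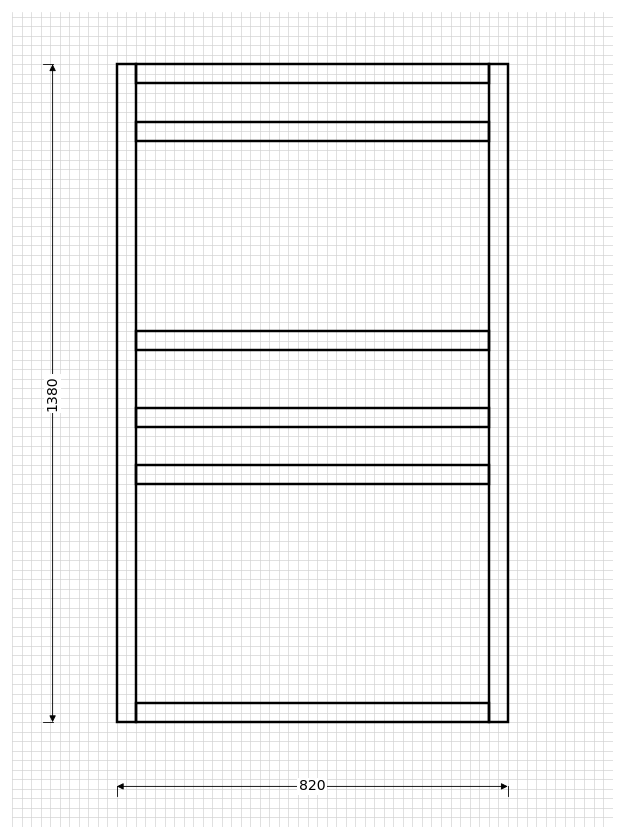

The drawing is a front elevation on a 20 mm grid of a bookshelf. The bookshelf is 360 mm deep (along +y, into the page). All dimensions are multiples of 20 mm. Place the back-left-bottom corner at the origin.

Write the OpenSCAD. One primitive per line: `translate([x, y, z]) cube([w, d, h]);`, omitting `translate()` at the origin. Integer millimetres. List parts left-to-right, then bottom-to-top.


cube([40, 360, 1380]);
translate([40, 0, 0]) cube([740, 360, 40]);
translate([40, 0, 500]) cube([740, 360, 40]);
translate([40, 0, 620]) cube([740, 360, 40]);
translate([40, 0, 780]) cube([740, 360, 40]);
translate([40, 0, 1220]) cube([740, 360, 40]);
translate([40, 0, 1340]) cube([740, 360, 40]);
translate([780, 0, 0]) cube([40, 360, 1380]);
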